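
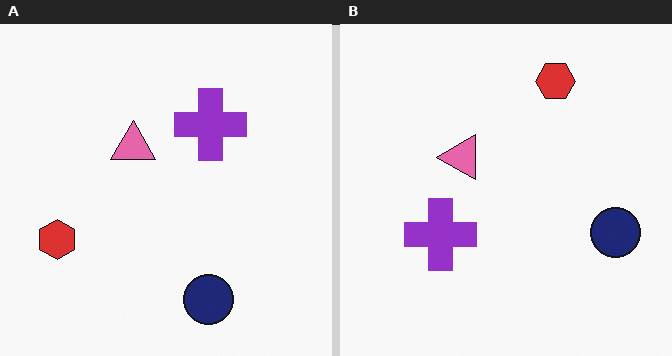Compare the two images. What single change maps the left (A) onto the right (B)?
The right (B) image is the left (A) transposed (reflected across the top-left ↔ bottom-right diagonal).

Shapes have swapped their row and column positions — what was in the top-right is now in the bottom-left — a diagonal reflection.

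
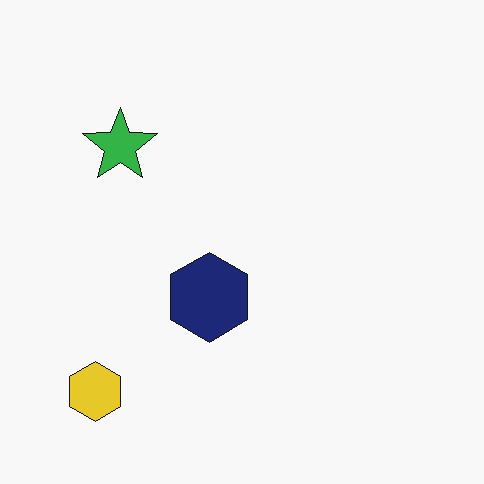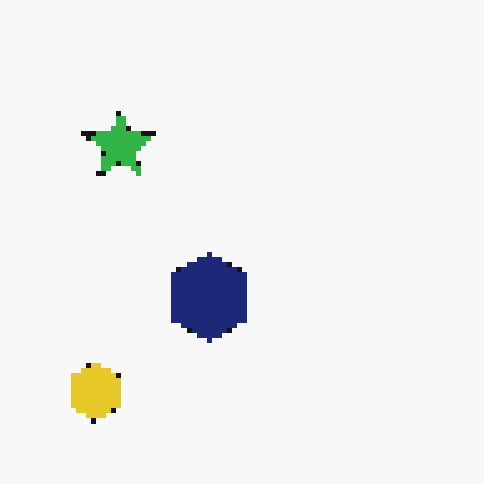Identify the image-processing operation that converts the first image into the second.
It was mildly pixelated.

Shapes are reduced to large square blocks; fine edges and outlines are lost — a downscale-then-upscale (mosaic) effect.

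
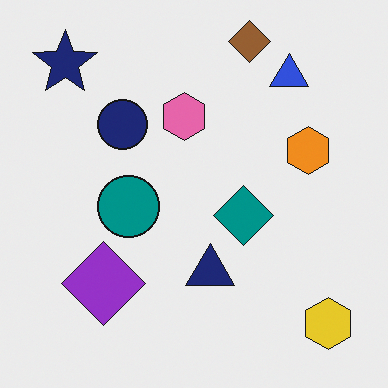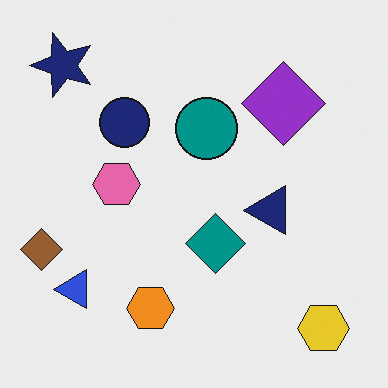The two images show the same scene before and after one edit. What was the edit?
This is the original image transposed (reflected across the top-left ↔ bottom-right diagonal).

Shapes have swapped their row and column positions — what was in the top-right is now in the bottom-left — a diagonal reflection.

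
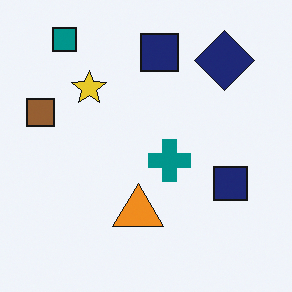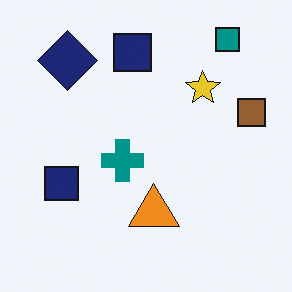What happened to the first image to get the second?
The transformation is: flipped horizontally (left ↔ right).

The brown square is in the left of the first image and the right of the second — shapes on opposite sides of the vertical midline have swapped in a mirror flip.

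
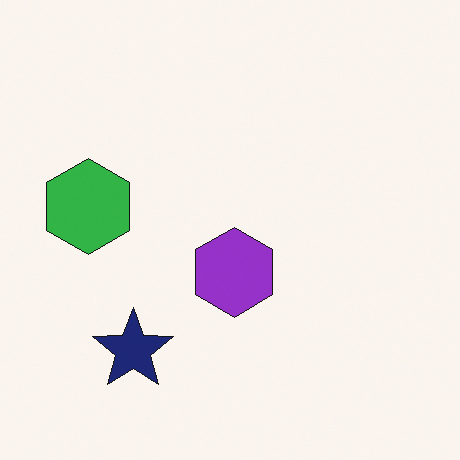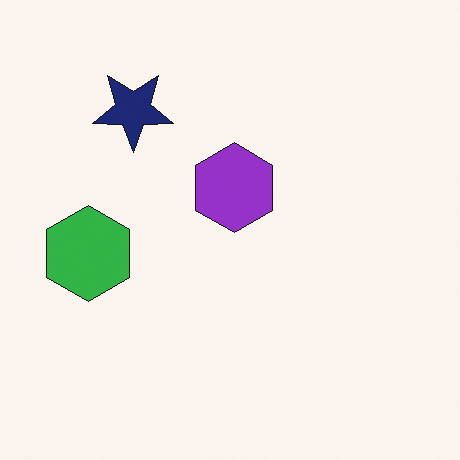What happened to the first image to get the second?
The transformation is: flipped vertically (top ↔ bottom).

The navy star is in the bottom-left of the first image and the top-left of the second — shapes on opposite sides of the horizontal midline have swapped in a mirror flip.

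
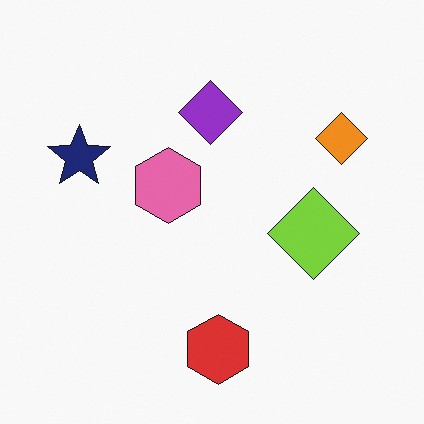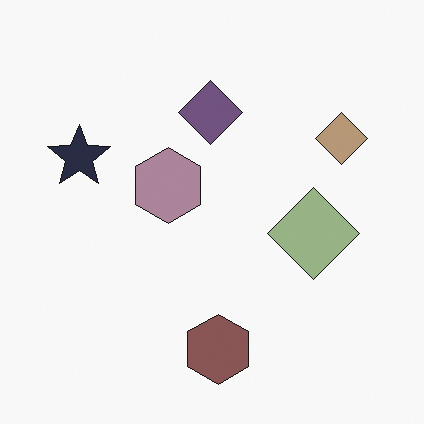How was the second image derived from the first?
The image was heavily desaturated.

All colors are more muted and greyish — a global saturation change.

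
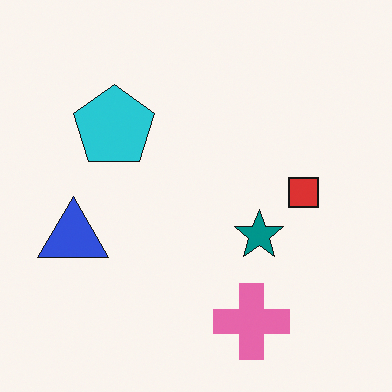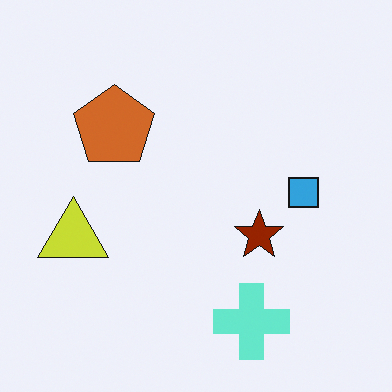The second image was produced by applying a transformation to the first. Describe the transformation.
It was hue-shifted through roughly half the color wheel.

Every shape's color has rotated by the same amount around the hue wheel — a uniform hue shift.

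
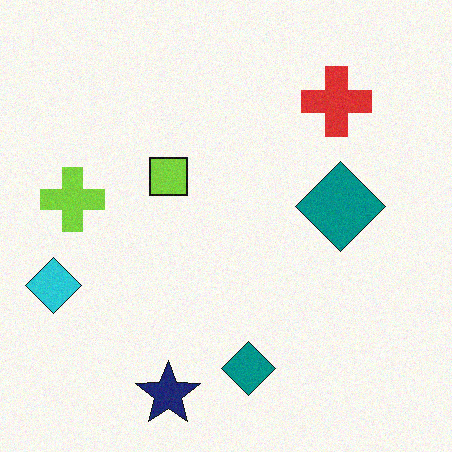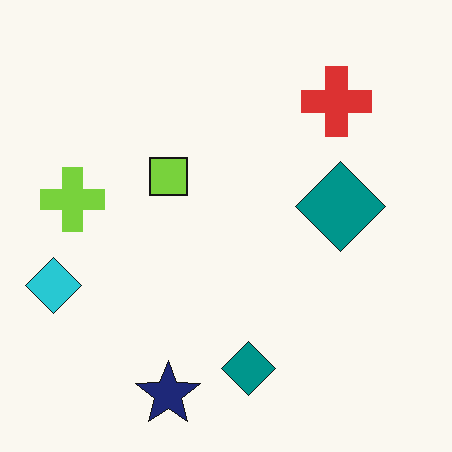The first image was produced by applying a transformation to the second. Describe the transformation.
The first image is the second degraded with subtle gaussian noise.

Random speckle covers the whole image, including the flat background.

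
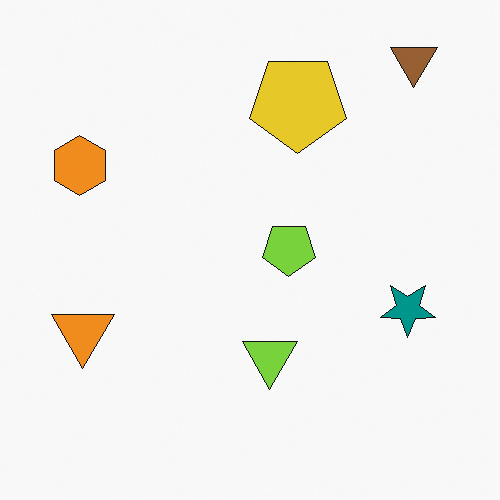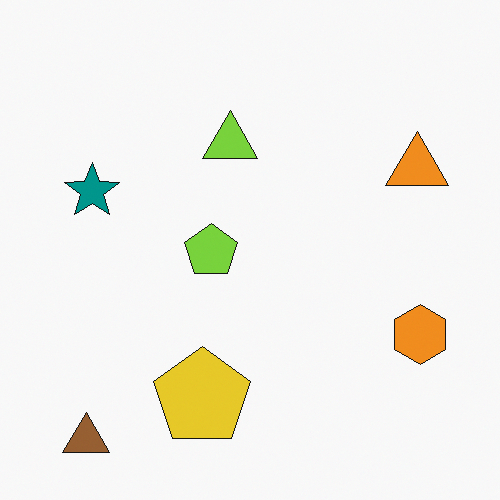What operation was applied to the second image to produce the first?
The image was rotated 180°.

The brown triangle sits in the bottom-left of the second image and the top-right of the first — consistent with a whole-image 180° rotation.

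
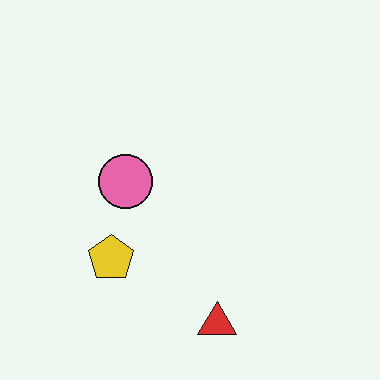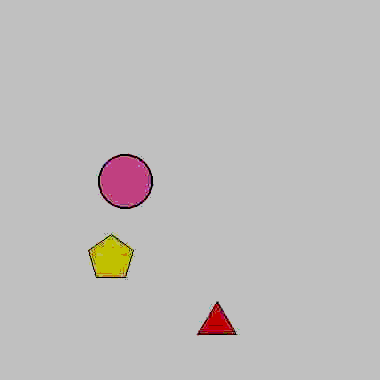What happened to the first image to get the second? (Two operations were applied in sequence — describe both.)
The transformation is: heavily JPEG-compressed with obvious blocking artifacts, then aggressively posterized.

Blocky 8×8 compression artifacts appear around shape edges and the flat background shows ringing — characteristic JPEG degradation. Each flat color has snapped to a coarser quantized level — most visibly, the near-white background has dropped to a flat grey.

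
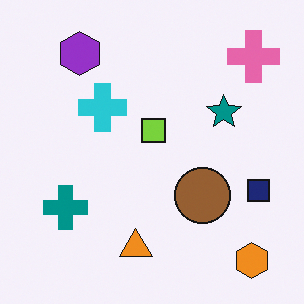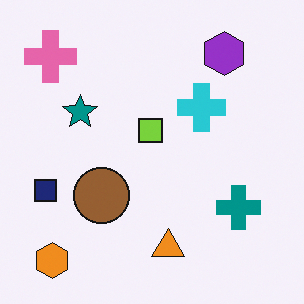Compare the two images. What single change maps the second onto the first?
Flipped horizontally (left ↔ right).

The navy square is in the left of the second image and the right of the first — shapes on opposite sides of the vertical midline have swapped in a mirror flip.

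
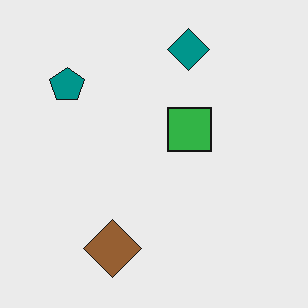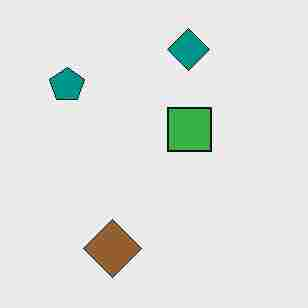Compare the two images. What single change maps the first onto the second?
The transformation is: heavily JPEG-compressed with obvious blocking artifacts.

Blocky 8×8 compression artifacts appear around shape edges and the flat background shows ringing — characteristic JPEG degradation.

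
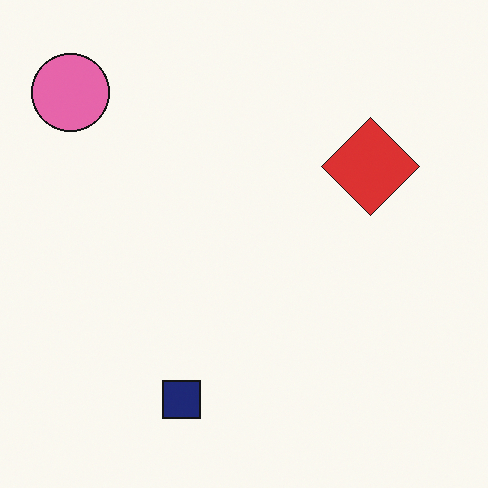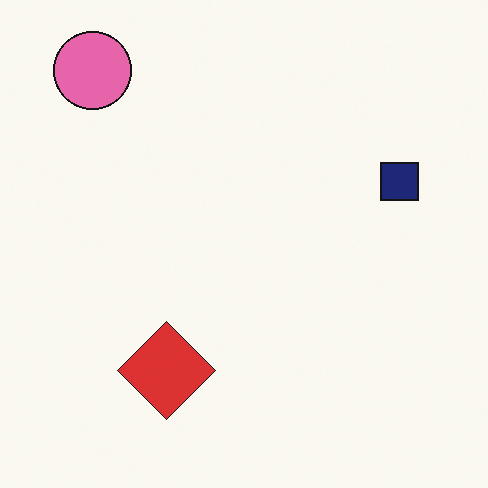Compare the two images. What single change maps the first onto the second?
The transformation is: transposed (reflected across the top-left ↔ bottom-right diagonal).

Shapes have swapped their row and column positions — what was in the top-right is now in the bottom-left — a diagonal reflection.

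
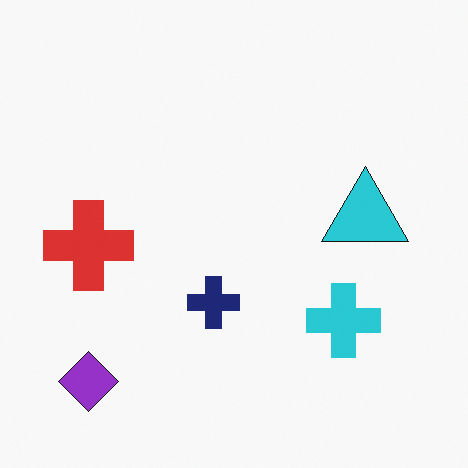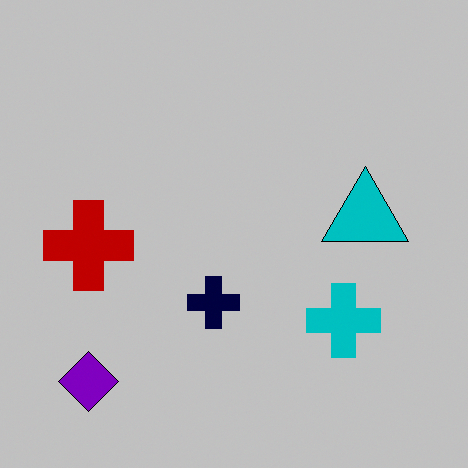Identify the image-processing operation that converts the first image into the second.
The second image is the first aggressively posterized.

Each flat color has snapped to a coarser quantized level — most visibly, the near-white background has dropped to a flat grey.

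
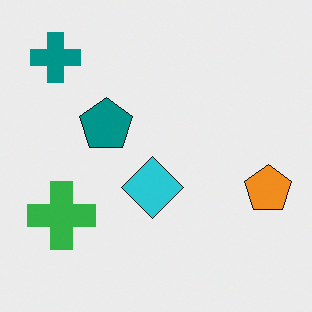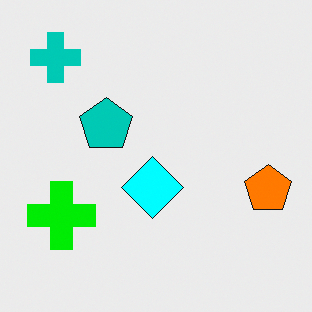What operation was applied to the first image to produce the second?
This is the original image heavily oversaturated.

All colors are more vivid — a global saturation change.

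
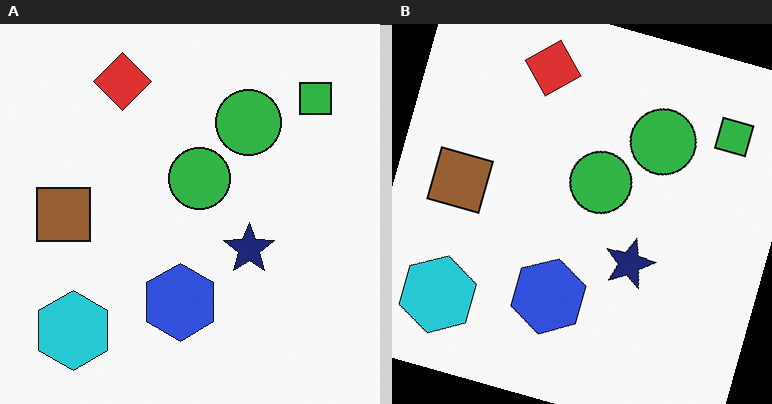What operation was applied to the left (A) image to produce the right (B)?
This is the original image rotated clockwise by a moderate amount.

Every shape is tilted by the same angle and the image corners show triangular fill wedges — a whole-image rotation by a non-right angle.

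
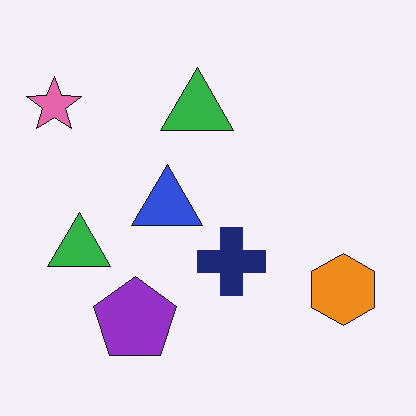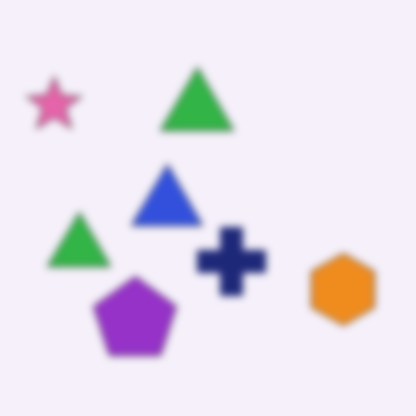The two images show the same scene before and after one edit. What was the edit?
The image was noticeably gaussian-blurred.

Shape edges and outlines are uniformly softened across the whole image.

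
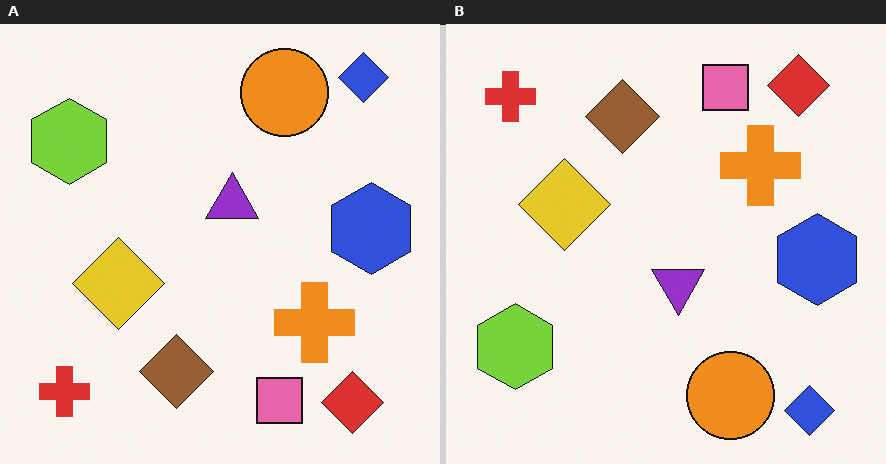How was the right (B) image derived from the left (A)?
It was flipped vertically (top ↔ bottom).

The blue diamond is in the top-right of the left (A) image and the bottom-right of the right (B) — shapes on opposite sides of the horizontal midline have swapped in a mirror flip.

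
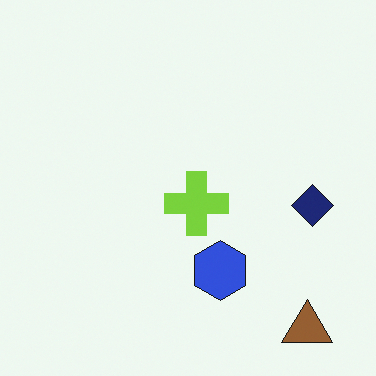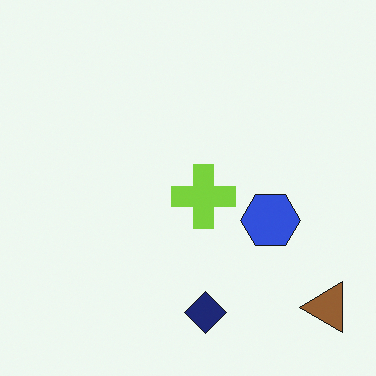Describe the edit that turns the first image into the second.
The second image is the first transposed (reflected across the top-left ↔ bottom-right diagonal).

Shapes have swapped their row and column positions — what was in the top-right is now in the bottom-left — a diagonal reflection.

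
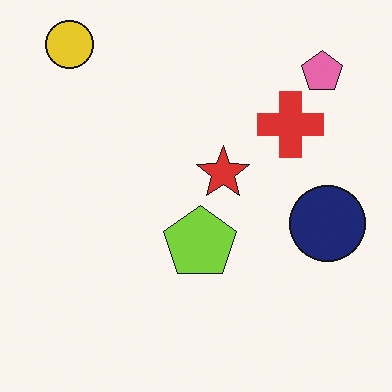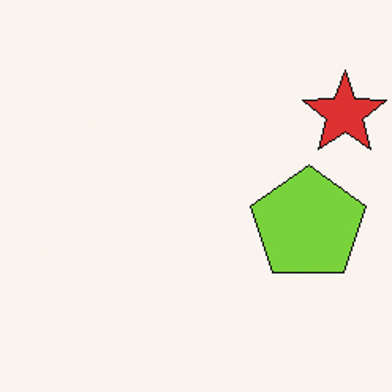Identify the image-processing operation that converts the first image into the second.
This is the original image cropped to a modestly smaller region and rescaled.

The visible shapes are larger and the field of view is narrower; shapes near the original edges may be partly or wholly outside the frame — a crop-and-rescale.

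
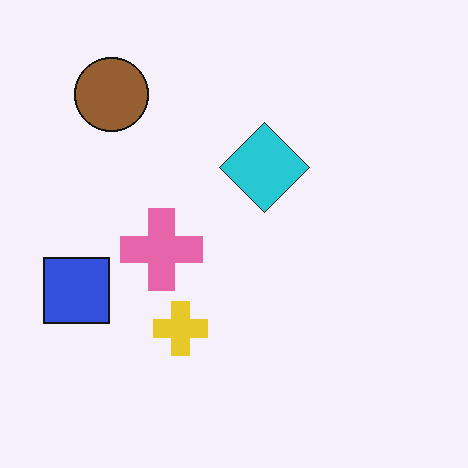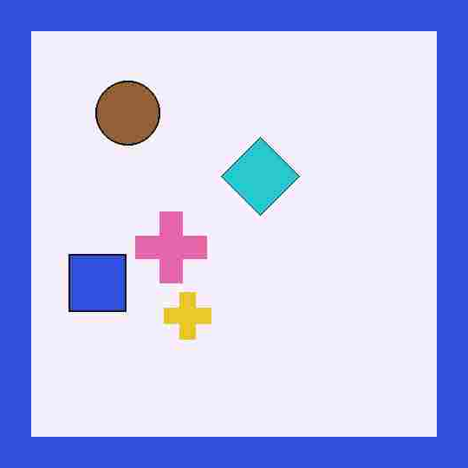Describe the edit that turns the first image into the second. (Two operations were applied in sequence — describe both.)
Degraded with heavy JPEG compression, then framed with a blue border.

Blocky 8×8 compression artifacts appear around shape edges and the flat background shows ringing — characteristic JPEG degradation. A solid blue frame runs around the edge of the second image, with the content slightly shrunk inside it.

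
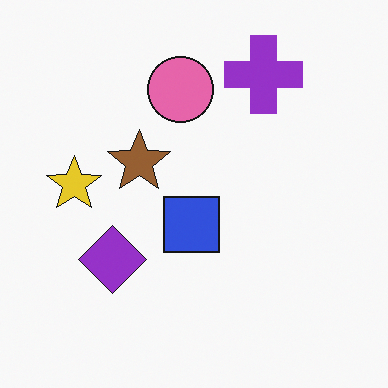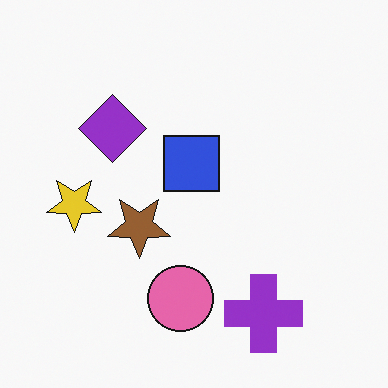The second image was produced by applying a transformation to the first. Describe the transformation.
The image was flipped vertically (top ↔ bottom).

The purple cross is in the top-right of the first image and the bottom-right of the second — shapes on opposite sides of the horizontal midline have swapped in a mirror flip.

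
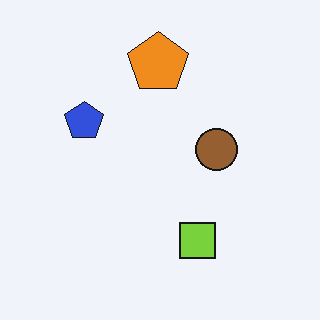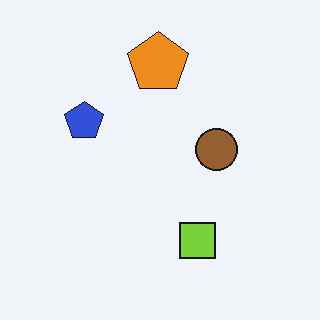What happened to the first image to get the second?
The transformation is: given moderate JPEG compression.

Blocky 8×8 compression artifacts appear around shape edges and the flat background shows ringing — characteristic JPEG degradation.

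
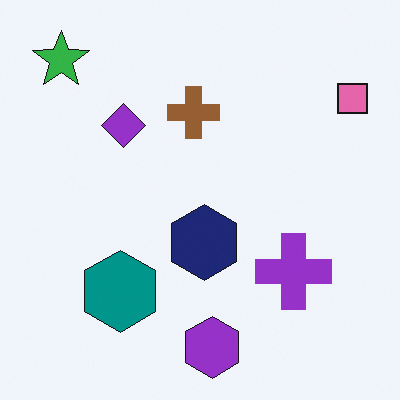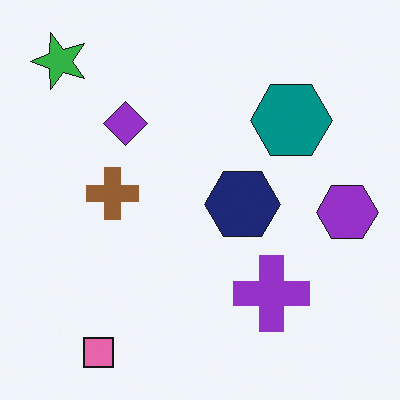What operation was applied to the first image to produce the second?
This is the original image transposed (reflected across the top-left ↔ bottom-right diagonal).

Shapes have swapped their row and column positions — what was in the top-right is now in the bottom-left — a diagonal reflection.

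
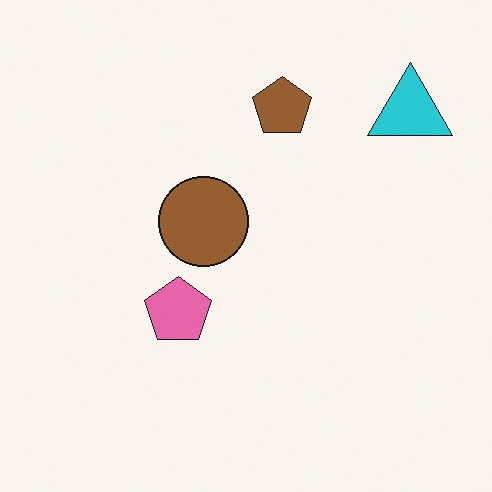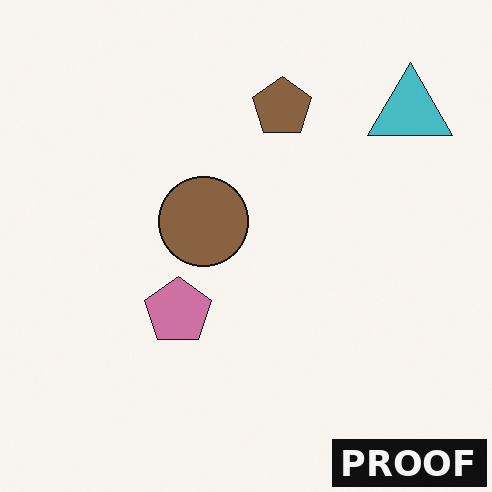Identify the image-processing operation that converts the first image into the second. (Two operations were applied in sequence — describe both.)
The image was slightly desaturated, then watermarked with the text "PROOF" in the lower-right corner.

All colors are more muted and greyish — a global saturation change. A dark label reading "PROOF" appears in the lower-right corner.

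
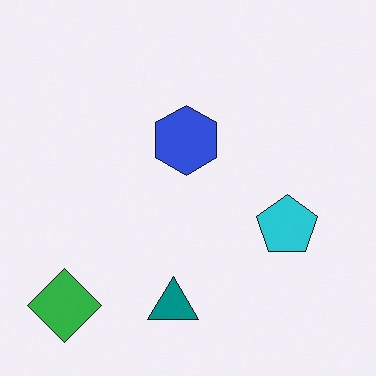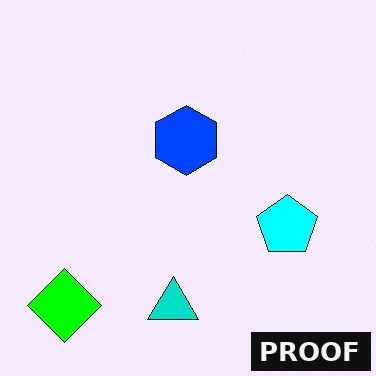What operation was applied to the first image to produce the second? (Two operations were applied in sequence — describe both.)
The image was made much more vivid (saturation change), then watermarked with the text "PROOF" in the lower-right corner.

All colors are more vivid — a global saturation change. A dark label reading "PROOF" appears in the lower-right corner.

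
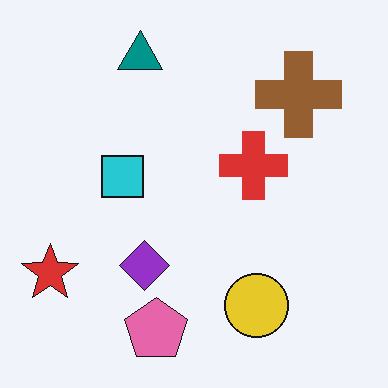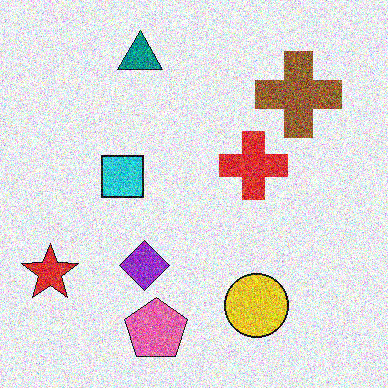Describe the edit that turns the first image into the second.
It was degraded with heavy additive noise.

Random speckle covers the whole image, including the flat background.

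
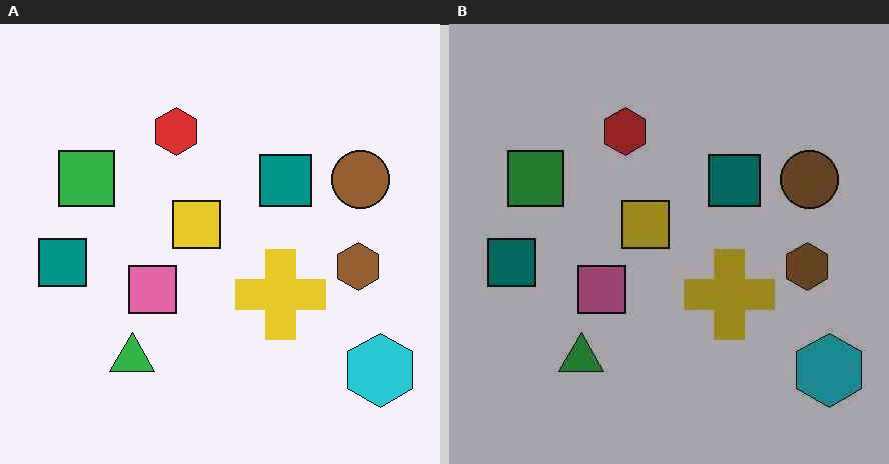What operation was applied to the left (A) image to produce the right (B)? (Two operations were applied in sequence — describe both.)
This is the original image degraded with heavy JPEG compression, then noticeably darkened.

Blocky 8×8 compression artifacts appear around shape edges and the flat background shows ringing — characteristic JPEG degradation. Every pixel — background and shapes alike — is uniformly darkened.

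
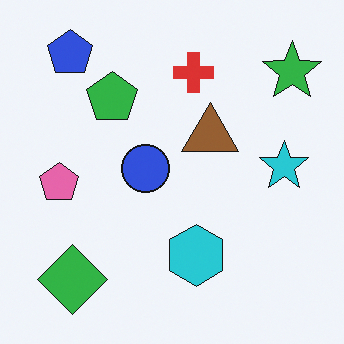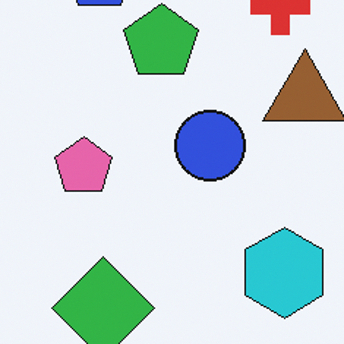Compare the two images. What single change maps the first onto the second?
The image was cropped slightly and scaled back up.

The visible shapes are larger and the field of view is narrower; shapes near the original edges may be partly or wholly outside the frame — a crop-and-rescale.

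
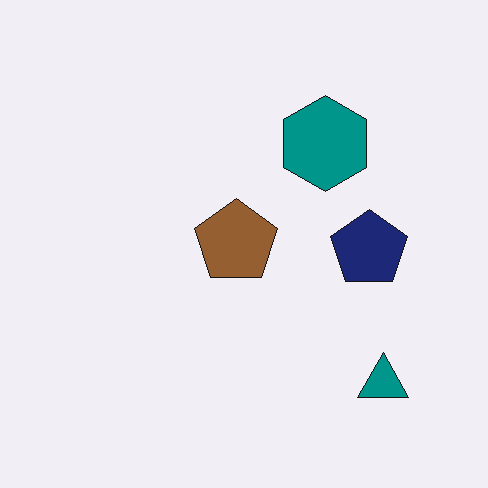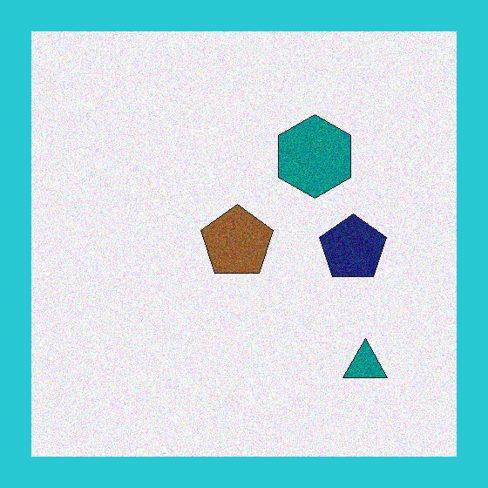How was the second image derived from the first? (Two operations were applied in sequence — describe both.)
The image was degraded with visible gaussian noise, then framed with a cyan border.

Random speckle covers the whole image, including the flat background. A solid cyan frame runs around the edge of the second image, with the content slightly shrunk inside it.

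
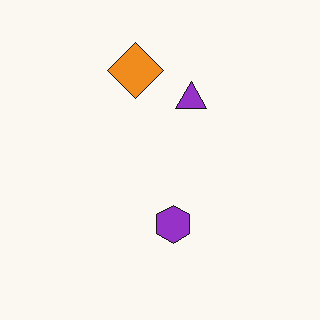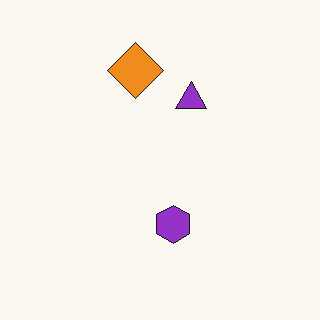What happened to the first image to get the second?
The transformation is: JPEG-compressed with visible artifacts.

Blocky 8×8 compression artifacts appear around shape edges and the flat background shows ringing — characteristic JPEG degradation.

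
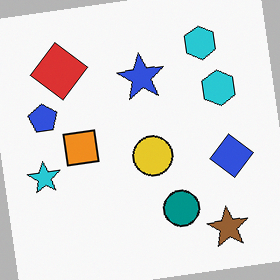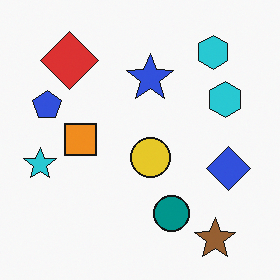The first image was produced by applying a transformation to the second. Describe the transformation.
This is the original image rotated counter-clockwise by a slight angle.

Every shape is tilted by the same angle and the image corners show triangular fill wedges — a whole-image rotation by a non-right angle.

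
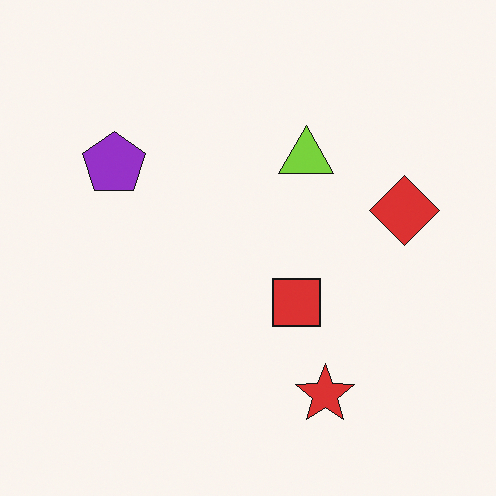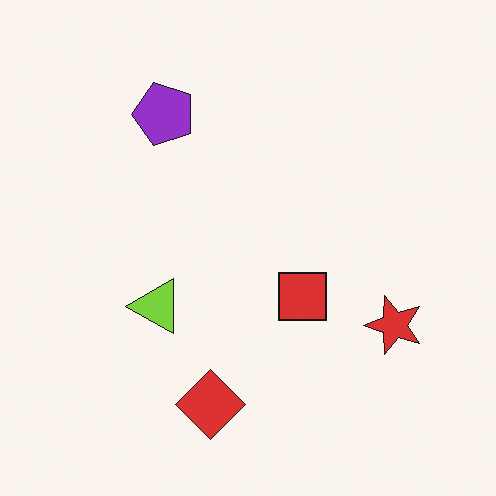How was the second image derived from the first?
It was transposed (reflected across the top-left ↔ bottom-right diagonal).

Shapes have swapped their row and column positions — what was in the top-right is now in the bottom-left — a diagonal reflection.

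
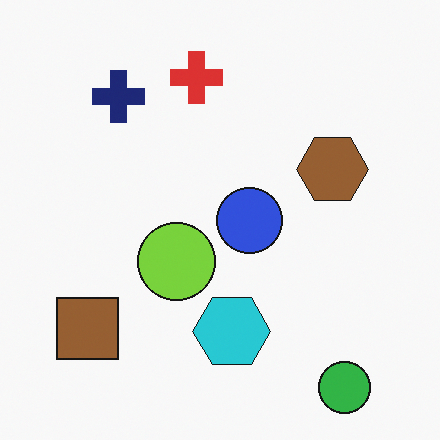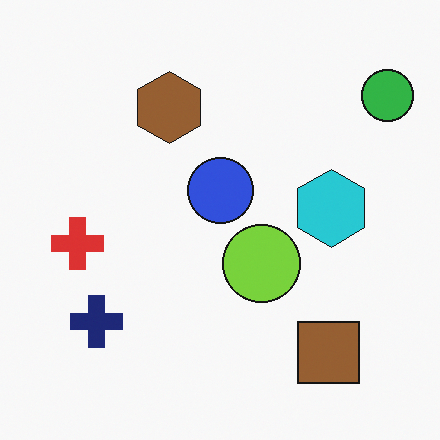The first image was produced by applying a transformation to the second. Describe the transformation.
This is the original image rotated 90° clockwise.

The green circle sits in the top-right of the second image and the bottom-right of the first — consistent with a whole-image 90° clockwise rotation.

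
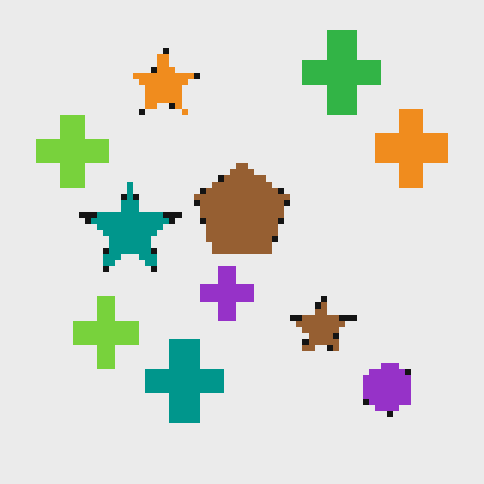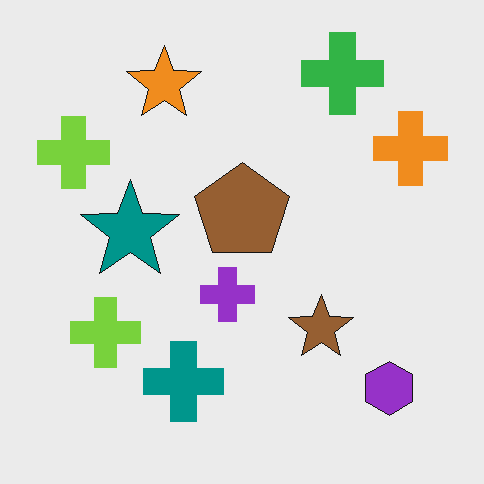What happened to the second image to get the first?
The first image is the second moderately pixelated.

Shapes are reduced to large square blocks; fine edges and outlines are lost — a downscale-then-upscale (mosaic) effect.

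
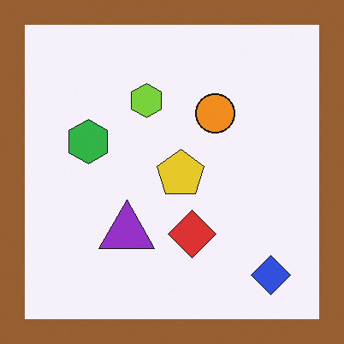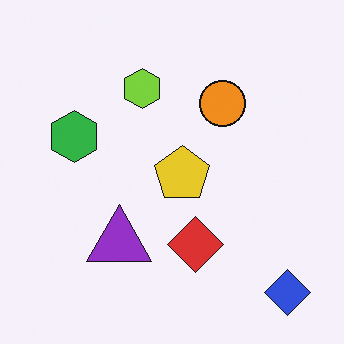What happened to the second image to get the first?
Framed with a brown border.

A solid brown frame runs around the edge of the first image, with the content slightly shrunk inside it.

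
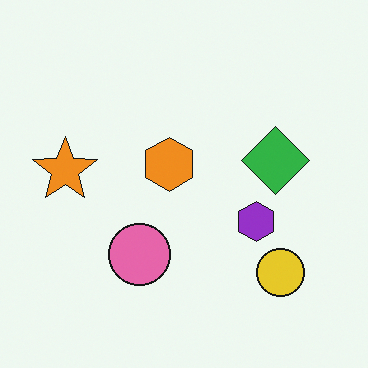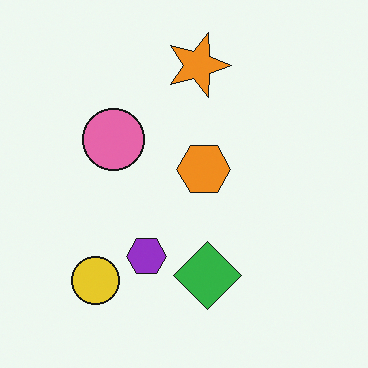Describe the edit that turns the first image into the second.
The transformation is: rotated 90° clockwise.

The yellow circle sits in the bottom-right of the first image and the bottom-left of the second — consistent with a whole-image 90° clockwise rotation.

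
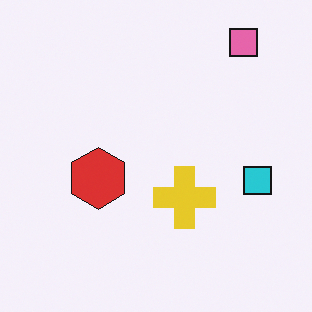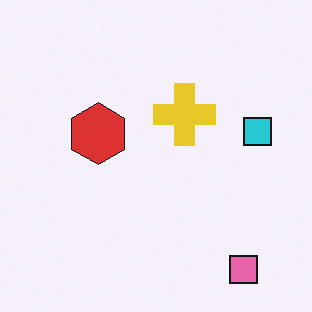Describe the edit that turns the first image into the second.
It was flipped vertically (top ↔ bottom).

The pink square is in the top-right of the first image and the bottom-right of the second — shapes on opposite sides of the horizontal midline have swapped in a mirror flip.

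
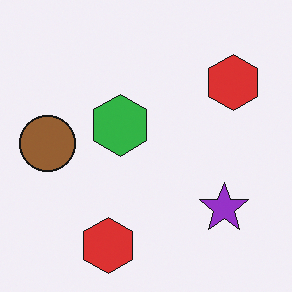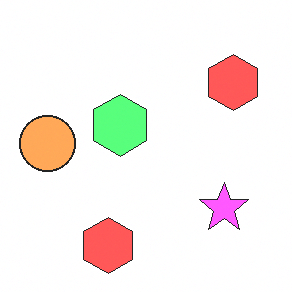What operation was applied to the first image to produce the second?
The second image is the first substantially brightened.

Every pixel — background and shapes alike — is uniformly brightened.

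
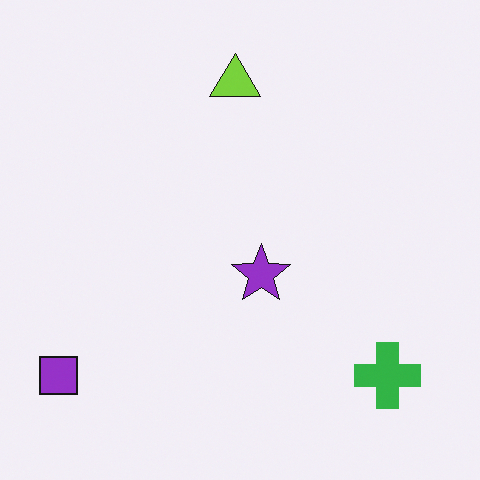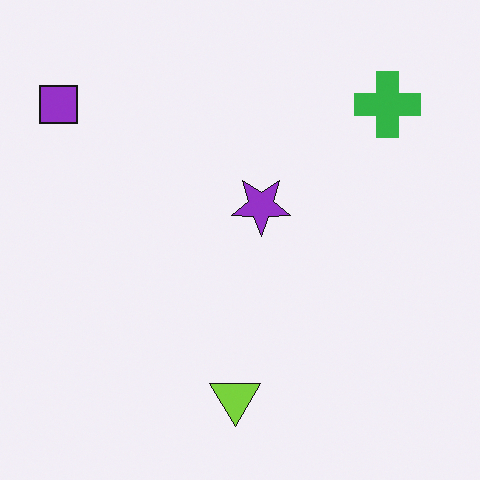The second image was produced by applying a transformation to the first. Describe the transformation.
The transformation is: flipped vertically (top ↔ bottom).

The lime triangle is in the top of the first image and the bottom of the second — shapes on opposite sides of the horizontal midline have swapped in a mirror flip.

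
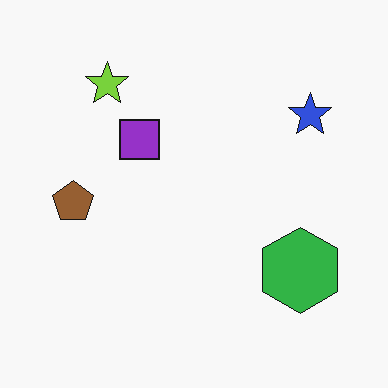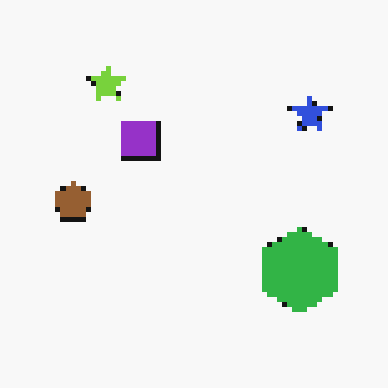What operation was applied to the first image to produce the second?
It was lightly pixelated (a mild mosaic effect).

Shapes are reduced to large square blocks; fine edges and outlines are lost — a downscale-then-upscale (mosaic) effect.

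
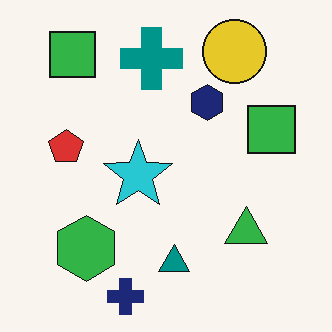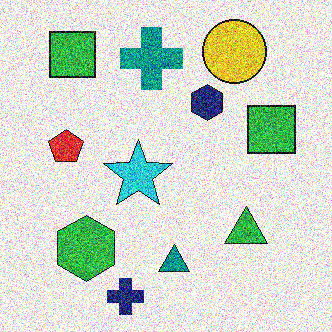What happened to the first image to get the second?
It was degraded with strong gaussian noise.

Random speckle covers the whole image, including the flat background.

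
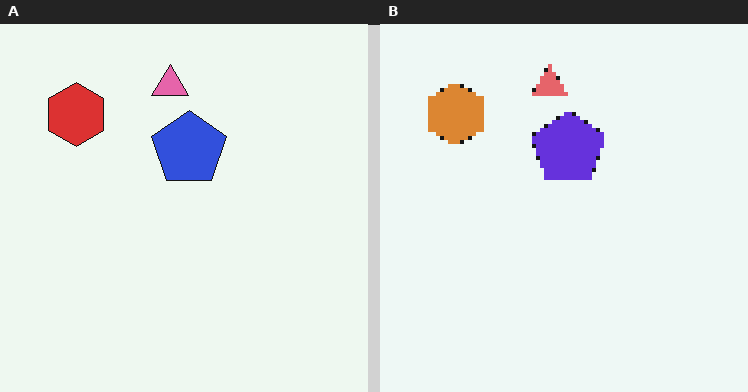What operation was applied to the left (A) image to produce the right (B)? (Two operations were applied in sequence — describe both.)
The right (B) image is the left (A) hue-shifted slightly, then mildly pixelated.

Every shape's color has rotated by the same amount around the hue wheel — a uniform hue shift. Shapes are reduced to large square blocks; fine edges and outlines are lost — a downscale-then-upscale (mosaic) effect.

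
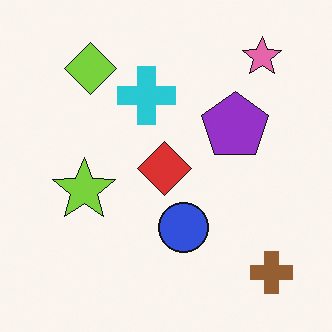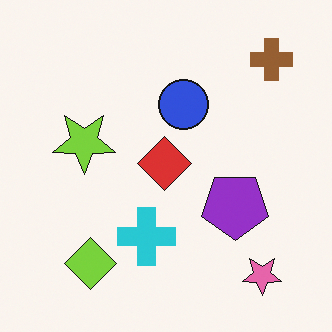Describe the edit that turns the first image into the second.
It was flipped vertically (top ↔ bottom).

The pink star is in the top-right of the first image and the bottom-right of the second — shapes on opposite sides of the horizontal midline have swapped in a mirror flip.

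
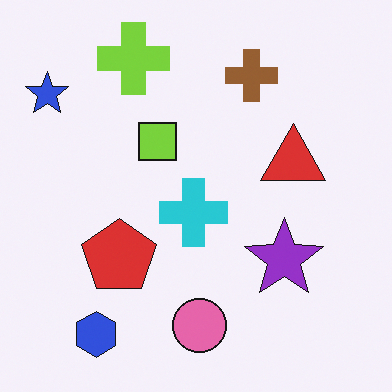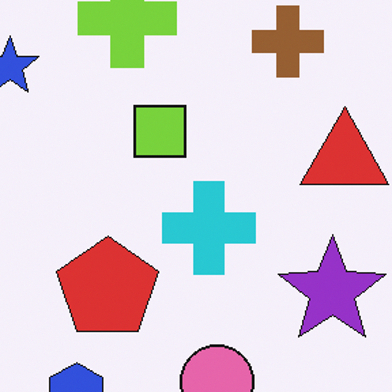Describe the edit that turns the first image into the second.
Cropped slightly and scaled back up.

The visible shapes are larger and the field of view is narrower; shapes near the original edges may be partly or wholly outside the frame — a crop-and-rescale.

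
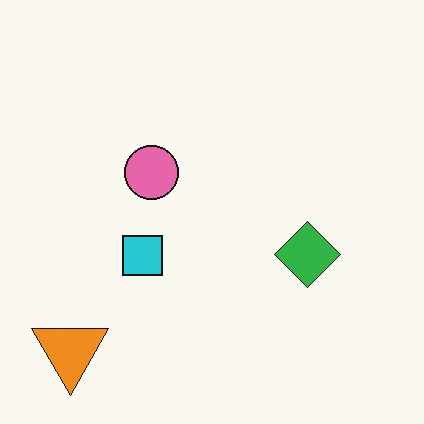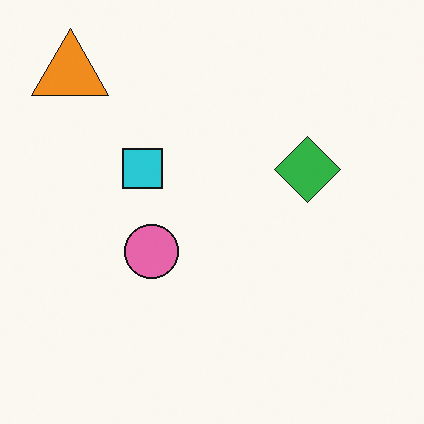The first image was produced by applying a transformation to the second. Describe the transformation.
The transformation is: flipped vertically (top ↔ bottom).

The orange triangle is in the top-left of the second image and the bottom-left of the first — shapes on opposite sides of the horizontal midline have swapped in a mirror flip.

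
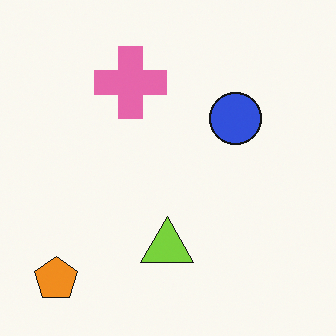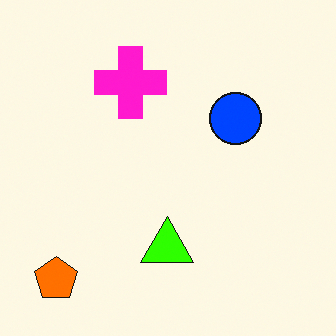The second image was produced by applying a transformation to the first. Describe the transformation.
The second image is the first made much more vivid (saturation change).

All colors are more vivid — a global saturation change.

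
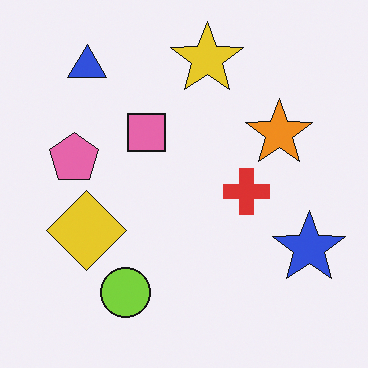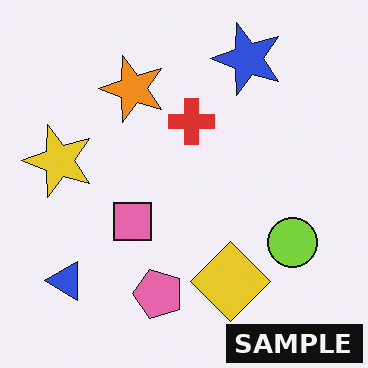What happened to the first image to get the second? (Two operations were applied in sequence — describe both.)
The image was rotated 90° counter-clockwise, then watermarked with the text "SAMPLE" in the lower-right corner.

The blue triangle sits in the top-left of the first image and the bottom-left of the second — consistent with a whole-image 90° counter-clockwise rotation. A dark label reading "SAMPLE" appears in the lower-right corner.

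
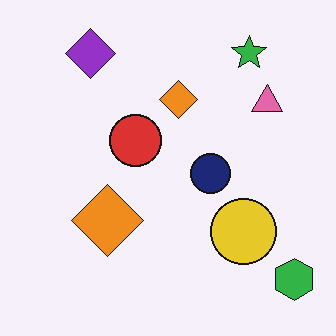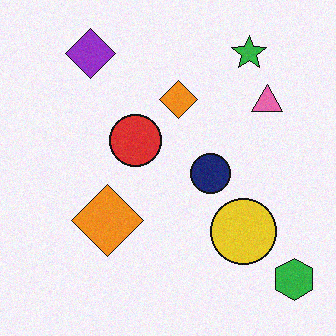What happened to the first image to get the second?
The transformation is: degraded with subtle gaussian noise.

Random speckle covers the whole image, including the flat background.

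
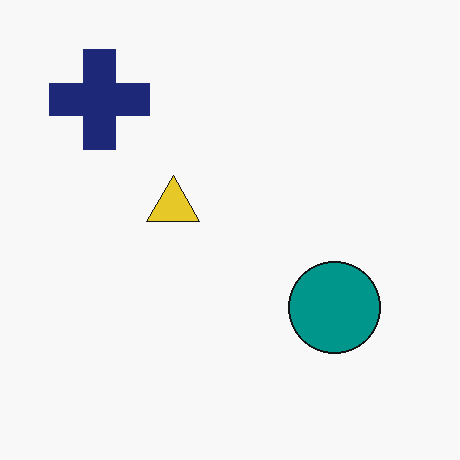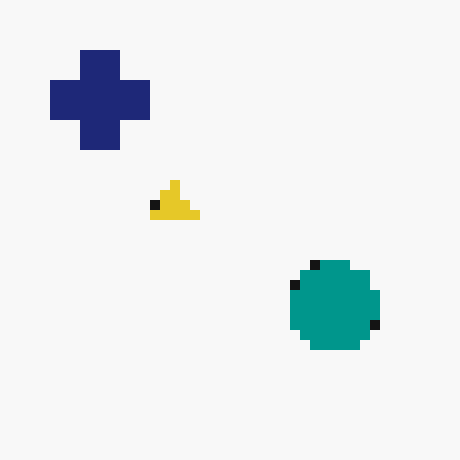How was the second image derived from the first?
The second image is the first heavily pixelated into large blocks.

Shapes are reduced to large square blocks; fine edges and outlines are lost — a downscale-then-upscale (mosaic) effect.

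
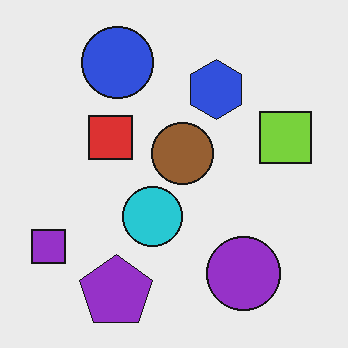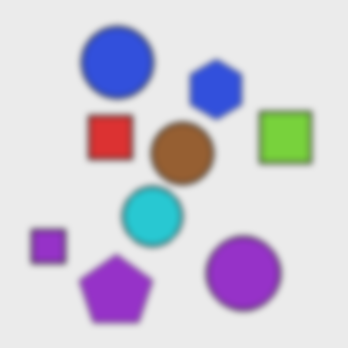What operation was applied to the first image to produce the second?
The image was noticeably gaussian-blurred.

Shape edges and outlines are uniformly softened across the whole image.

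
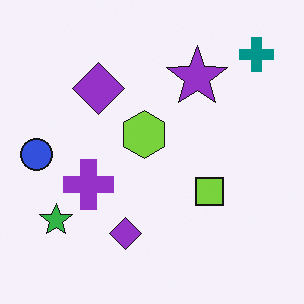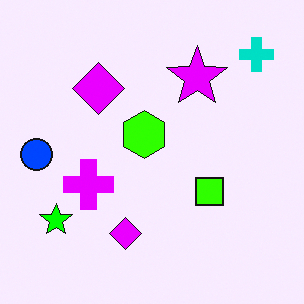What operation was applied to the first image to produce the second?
The image was made much more vivid (saturation change).

All colors are more vivid — a global saturation change.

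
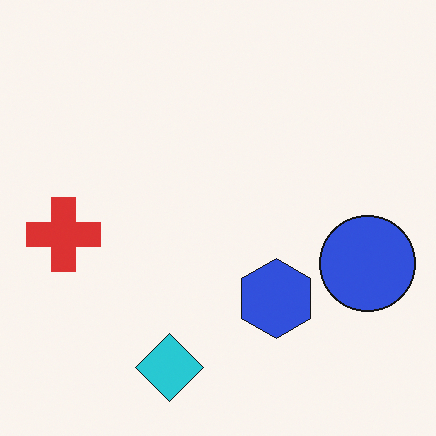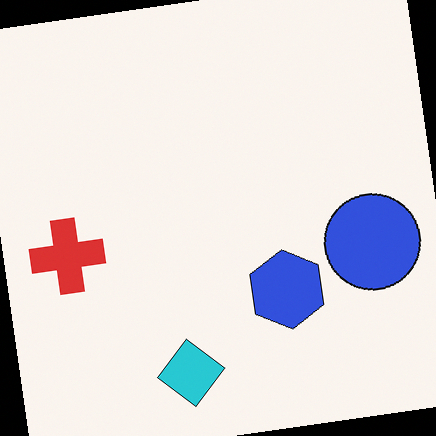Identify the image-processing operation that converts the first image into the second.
The image was rotated counter-clockwise by a slight angle.

Every shape is tilted by the same angle and the image corners show triangular fill wedges — a whole-image rotation by a non-right angle.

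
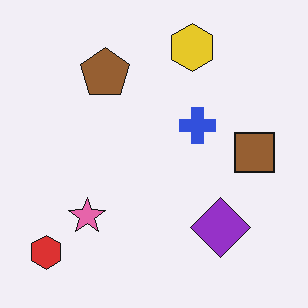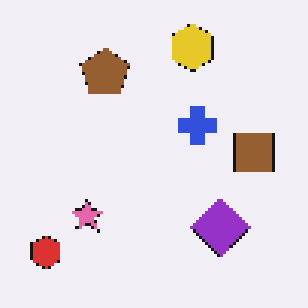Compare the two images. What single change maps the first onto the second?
The transformation is: mildly pixelated.

Shapes are reduced to large square blocks; fine edges and outlines are lost — a downscale-then-upscale (mosaic) effect.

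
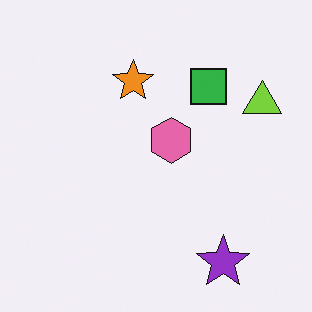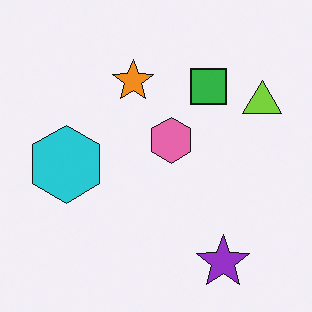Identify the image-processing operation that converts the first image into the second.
The second image is the first overlaid with an additional cyan hexagon.

A cyan hexagon appears in the second image that is absent from the first.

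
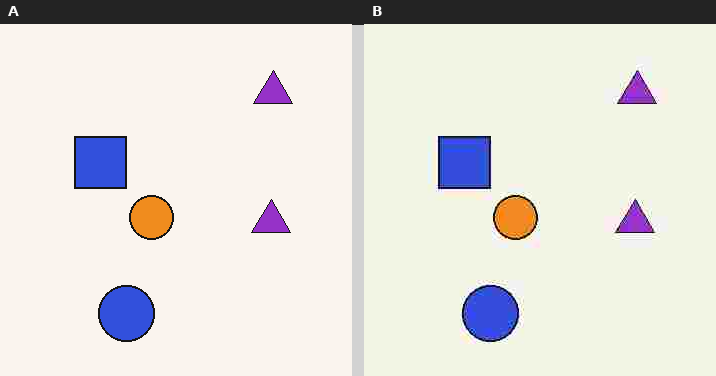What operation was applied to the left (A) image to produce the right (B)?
The right (B) image is the left (A) degraded with heavy JPEG compression.

Blocky 8×8 compression artifacts appear around shape edges and the flat background shows ringing — characteristic JPEG degradation.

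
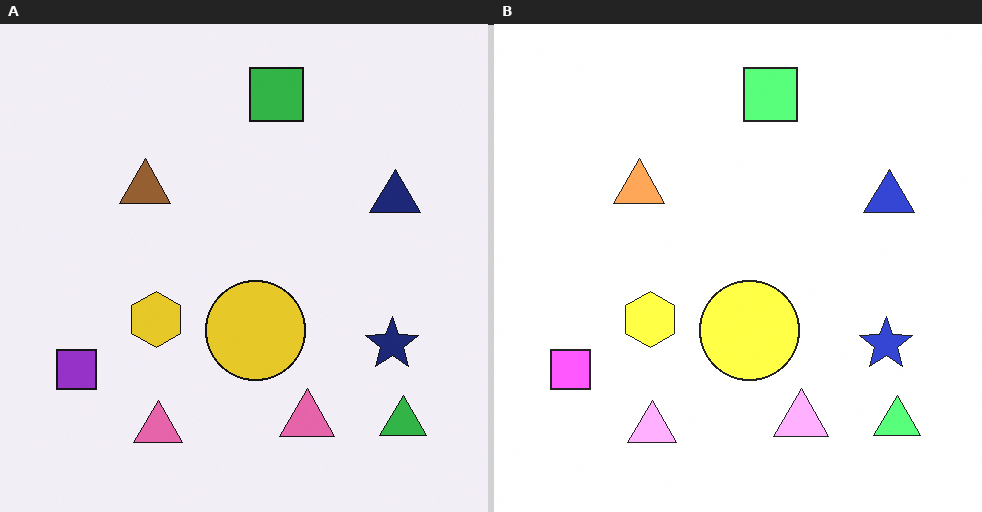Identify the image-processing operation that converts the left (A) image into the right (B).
This is the original image noticeably brightened.

Every pixel — background and shapes alike — is uniformly brightened.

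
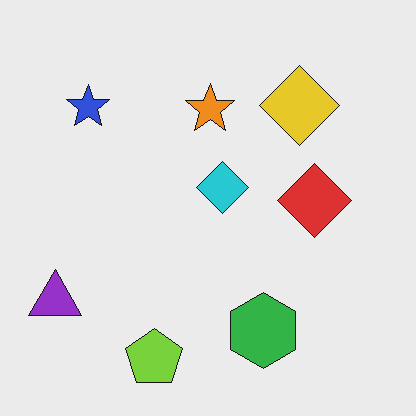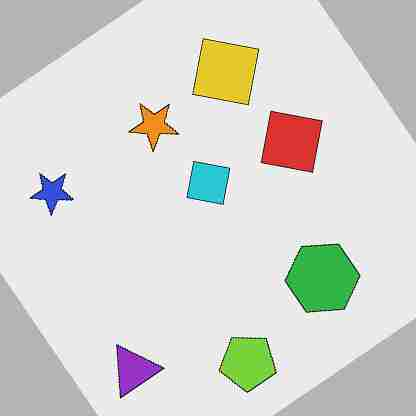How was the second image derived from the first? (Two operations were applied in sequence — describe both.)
The second image is the first rotated counter-clockwise by a large amount — several tens of degrees, then heavily JPEG-compressed with obvious blocking artifacts.

Every shape is tilted by the same angle and the image corners show triangular fill wedges — a whole-image rotation by a non-right angle. Blocky 8×8 compression artifacts appear around shape edges and the flat background shows ringing — characteristic JPEG degradation.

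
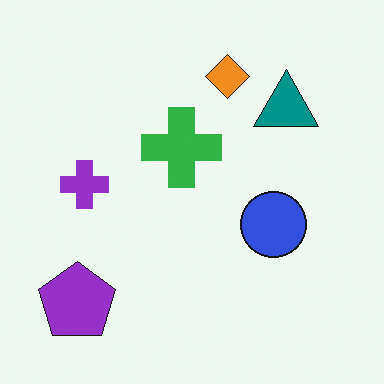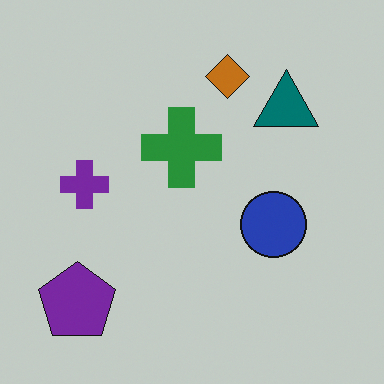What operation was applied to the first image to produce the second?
It was darkened a little.

Every pixel — background and shapes alike — is uniformly darkened.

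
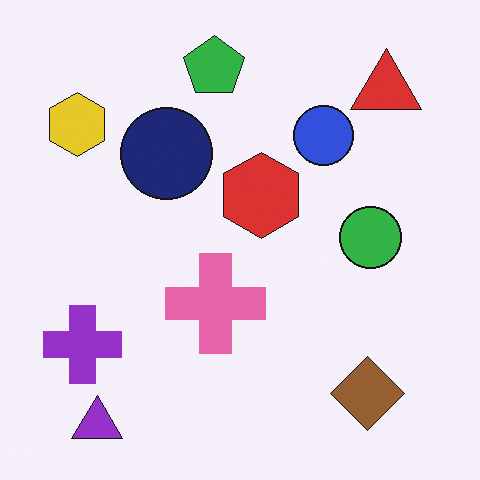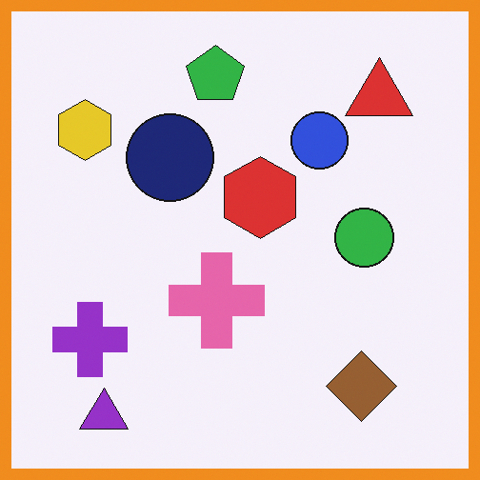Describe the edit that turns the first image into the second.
The image was framed with a orange border.

A solid orange frame runs around the edge of the second image, with the content slightly shrunk inside it.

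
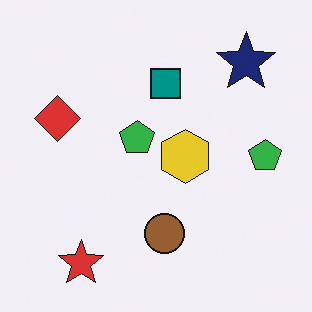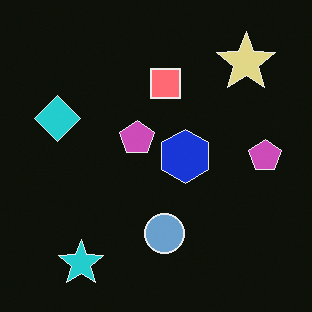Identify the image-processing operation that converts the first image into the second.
The transformation is: color-inverted (negative).

The light background has become dark and every shape's color is its complement — a photographic negative.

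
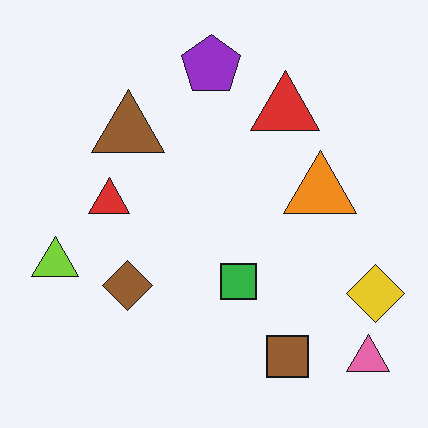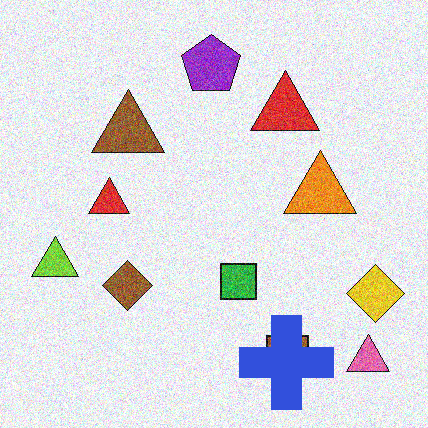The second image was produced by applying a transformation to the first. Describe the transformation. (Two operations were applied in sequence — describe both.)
This is the original image degraded with strong gaussian noise, then overlaid with an additional blue cross.

Random speckle covers the whole image, including the flat background. A blue cross appears in the second image that is absent from the first.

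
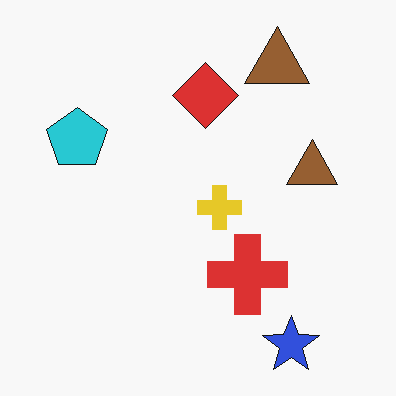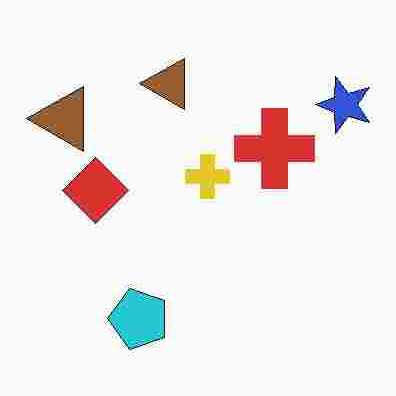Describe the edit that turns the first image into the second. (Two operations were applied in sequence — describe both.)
The image was degraded with heavy JPEG compression, then rotated 90° counter-clockwise.

Blocky 8×8 compression artifacts appear around shape edges and the flat background shows ringing — characteristic JPEG degradation. The blue star sits in the bottom-right of the first image and the top-right of the second — consistent with a whole-image 90° counter-clockwise rotation.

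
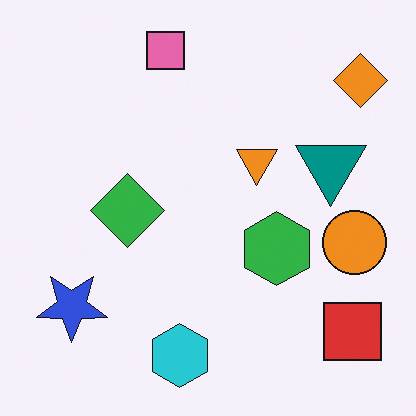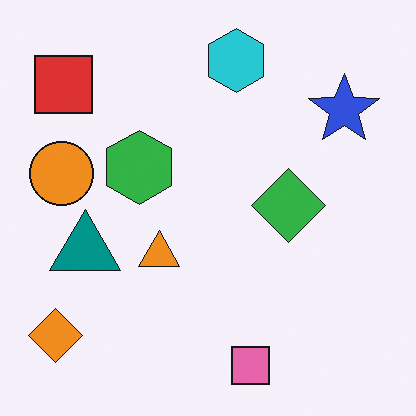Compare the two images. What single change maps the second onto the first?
The first image is the second rotated 180°.

The orange diamond sits in the bottom-left of the second image and the top-right of the first — consistent with a whole-image 180° rotation.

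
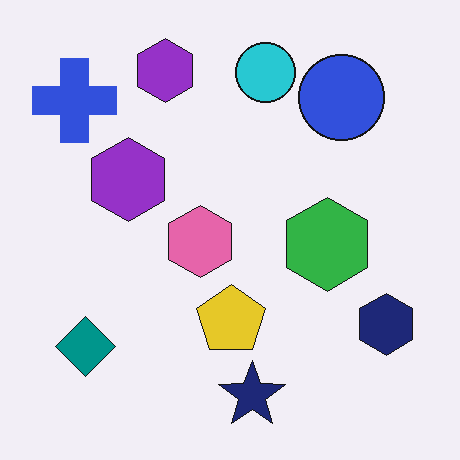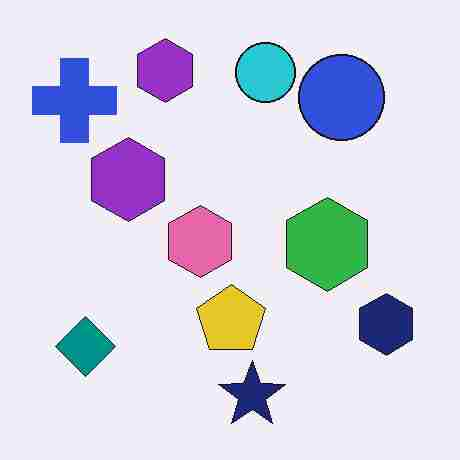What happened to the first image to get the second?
The second image is the first heavily JPEG-compressed with obvious blocking artifacts.

Blocky 8×8 compression artifacts appear around shape edges and the flat background shows ringing — characteristic JPEG degradation.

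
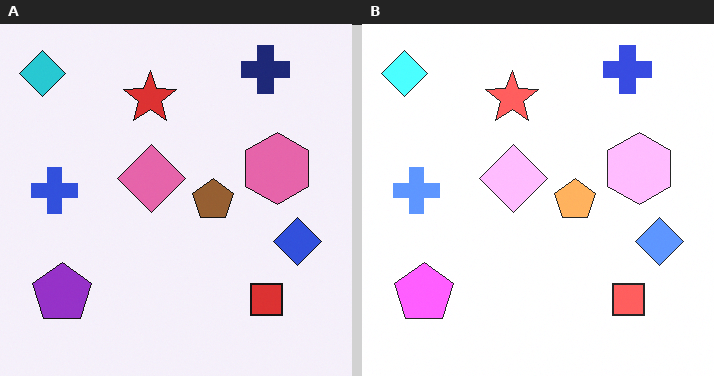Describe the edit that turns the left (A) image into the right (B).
The right (B) image is the left (A) noticeably brightened.

Every pixel — background and shapes alike — is uniformly brightened.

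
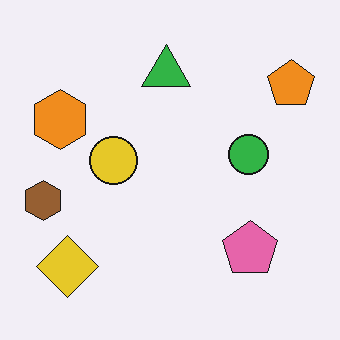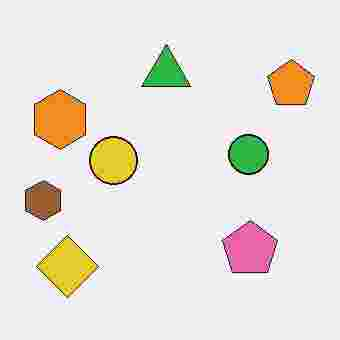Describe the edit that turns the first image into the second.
It was degraded with heavy JPEG compression.

Blocky 8×8 compression artifacts appear around shape edges and the flat background shows ringing — characteristic JPEG degradation.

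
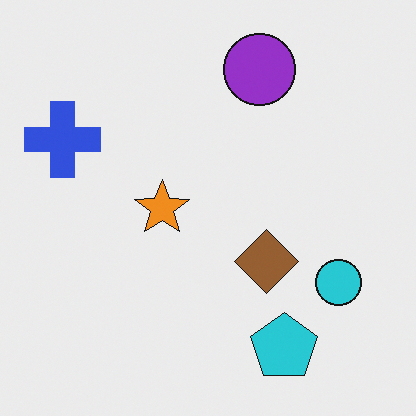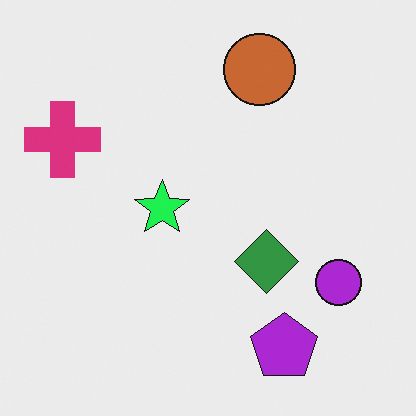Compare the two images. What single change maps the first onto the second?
The second image is the first hue-shifted through roughly a third of the color wheel.

Every shape's color has rotated by the same amount around the hue wheel — a uniform hue shift.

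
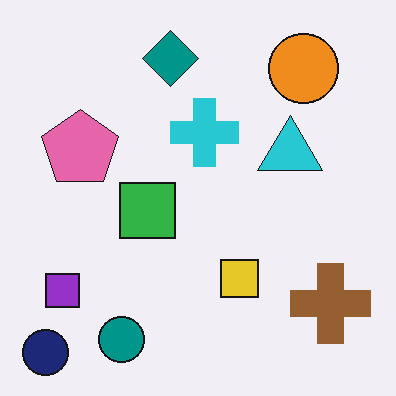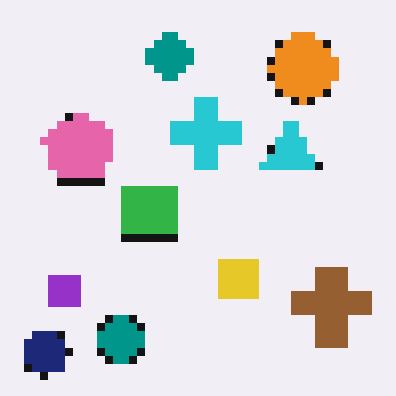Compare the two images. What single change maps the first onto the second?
This is the original image pixelated into visible square blocks.

Shapes are reduced to large square blocks; fine edges and outlines are lost — a downscale-then-upscale (mosaic) effect.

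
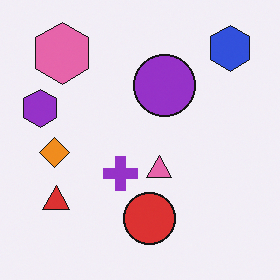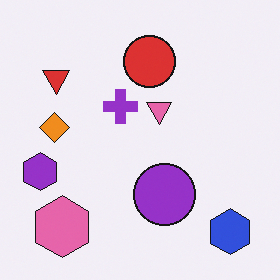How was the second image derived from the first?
It was flipped vertically (top ↔ bottom).

The blue hexagon is in the top-right of the first image and the bottom-right of the second — shapes on opposite sides of the horizontal midline have swapped in a mirror flip.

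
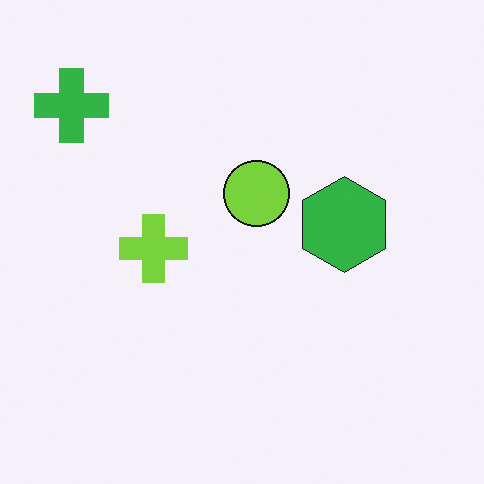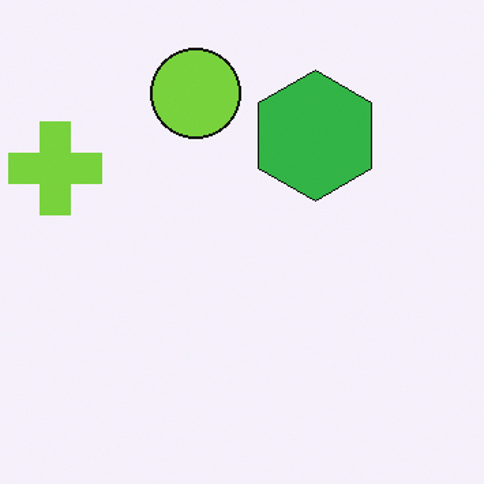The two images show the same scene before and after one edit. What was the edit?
This is the original image cropped slightly and scaled back up.

The visible shapes are larger and the field of view is narrower; shapes near the original edges may be partly or wholly outside the frame — a crop-and-rescale.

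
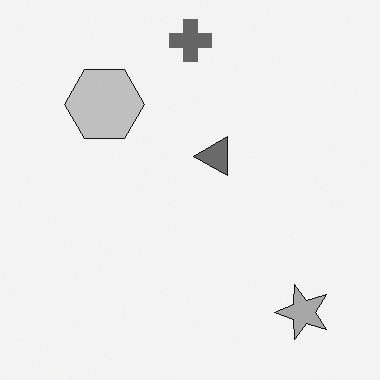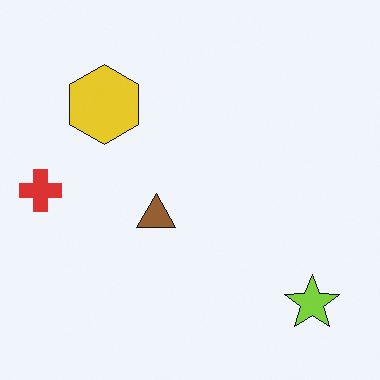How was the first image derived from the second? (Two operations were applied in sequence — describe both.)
The transformation is: converted to grayscale, then transposed (reflected across the top-left ↔ bottom-right diagonal).

All color is removed — every shape is now a shade of grey. Shapes have swapped their row and column positions — what was in the top-right is now in the bottom-left — a diagonal reflection.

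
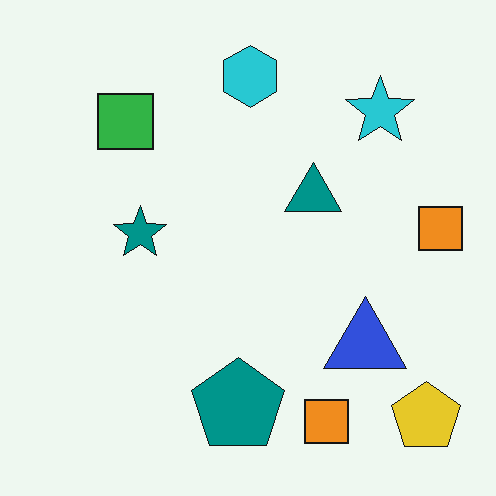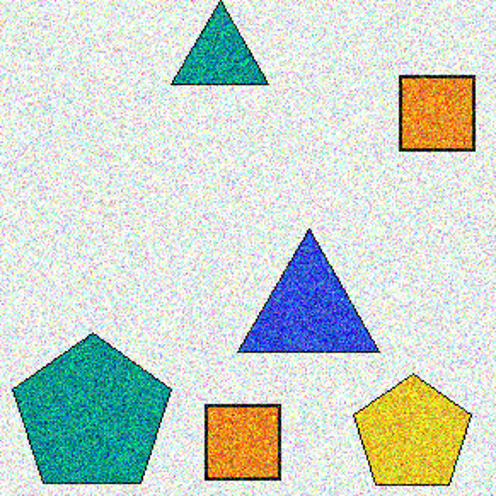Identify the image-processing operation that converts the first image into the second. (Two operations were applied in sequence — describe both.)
Degraded with a thick layer of grain, then cropped tightly and scaled back up.

Random speckle covers the whole image, including the flat background. The visible shapes are larger and the field of view is narrower; shapes near the original edges may be partly or wholly outside the frame — a crop-and-rescale.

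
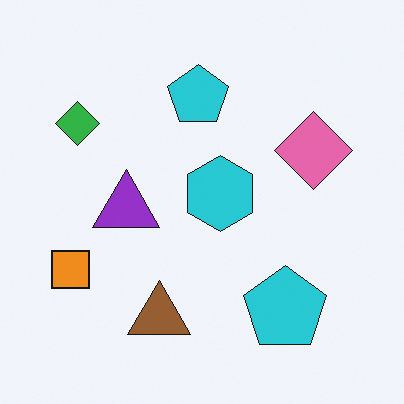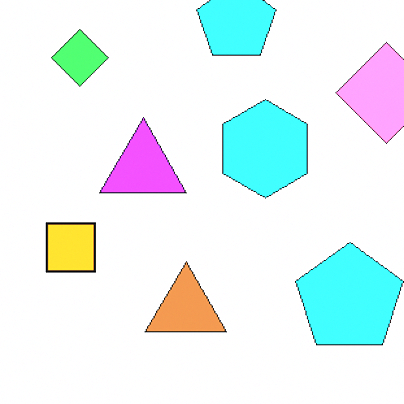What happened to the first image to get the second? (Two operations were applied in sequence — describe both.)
The transformation is: cropped to a modestly smaller region and rescaled, then noticeably brightened.

The visible shapes are larger and the field of view is narrower; shapes near the original edges may be partly or wholly outside the frame — a crop-and-rescale. Every pixel — background and shapes alike — is uniformly brightened.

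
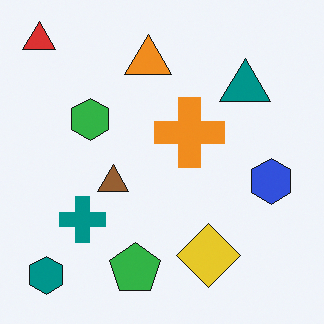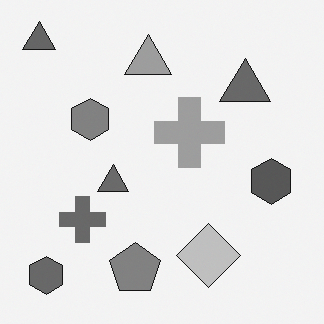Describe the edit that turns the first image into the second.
Converted to grayscale.

All color is removed — every shape is now a shade of grey.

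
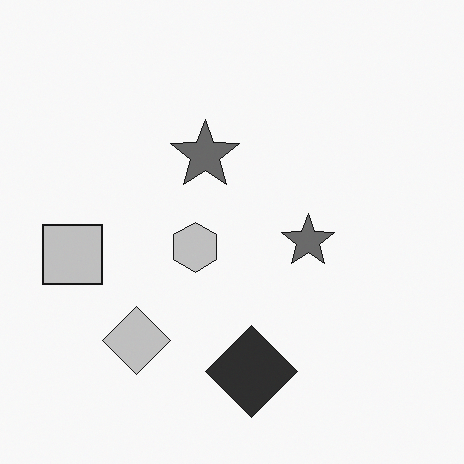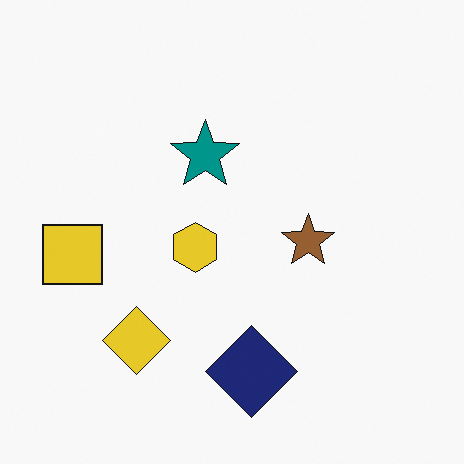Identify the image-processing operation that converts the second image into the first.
The first image is the second converted to grayscale.

All color is removed — every shape is now a shade of grey.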